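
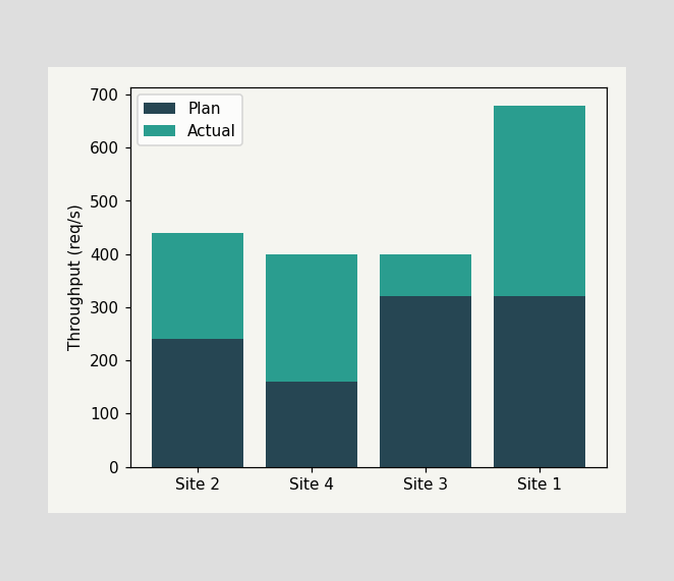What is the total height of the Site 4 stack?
The Site 4 stack's top reaches 400req/s on the y-axis.

400req/s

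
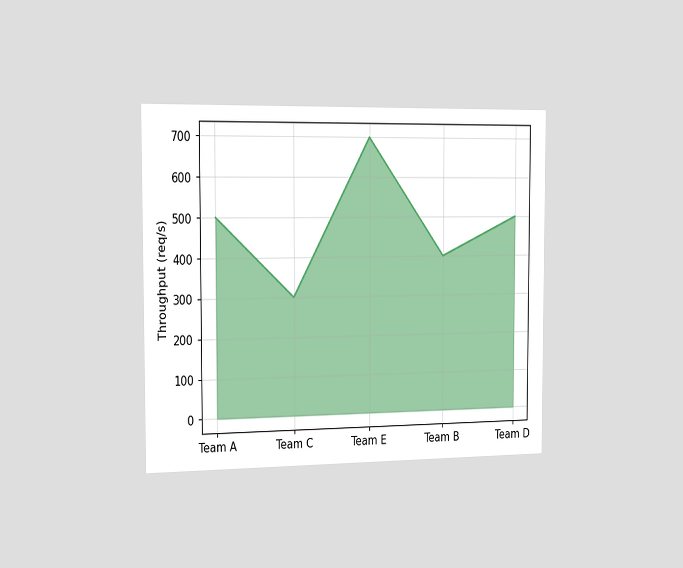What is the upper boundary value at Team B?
400req/s

The chart is viewed slightly from the left. At Team B the upper boundary is at 400req/s.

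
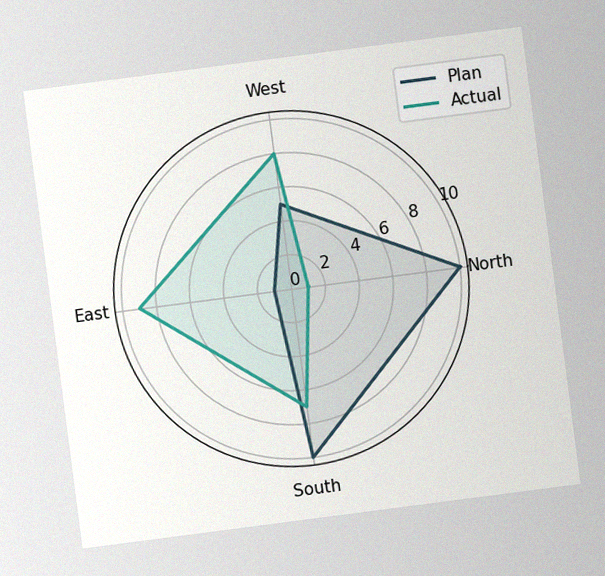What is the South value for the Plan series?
10

The chart is tilted about 7° counter-clockwise, with some photo noise. On the South axis, Plan reaches 10.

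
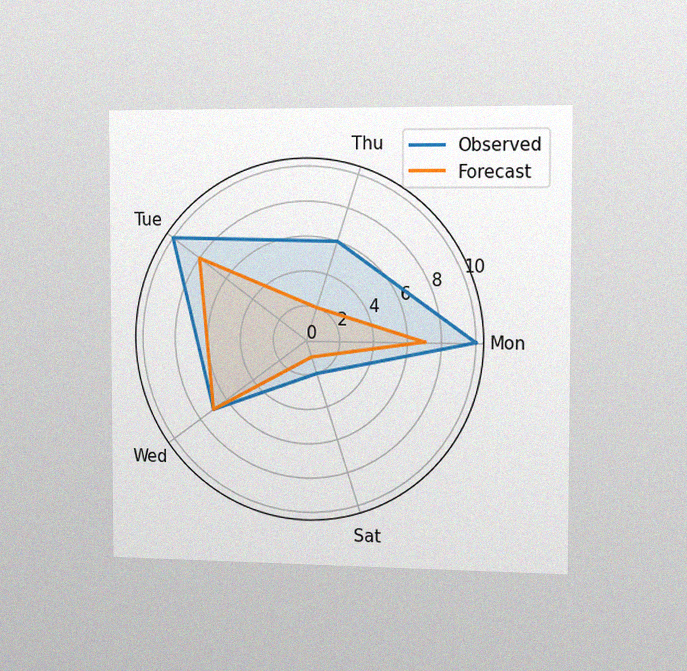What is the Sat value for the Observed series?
2

The chart is viewed slightly from the right, with some photo noise. On the Sat axis, Observed reaches 2.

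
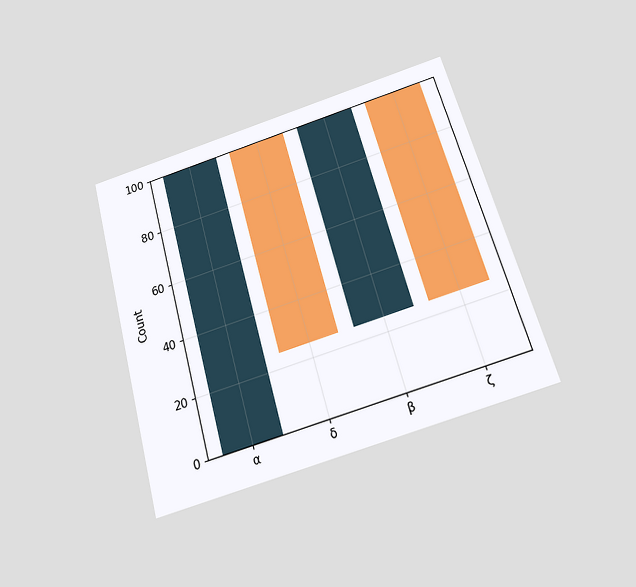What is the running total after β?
The chart is tilted about 16° counter-clockwise and viewed slightly from below. After β the running total reaches 100.

100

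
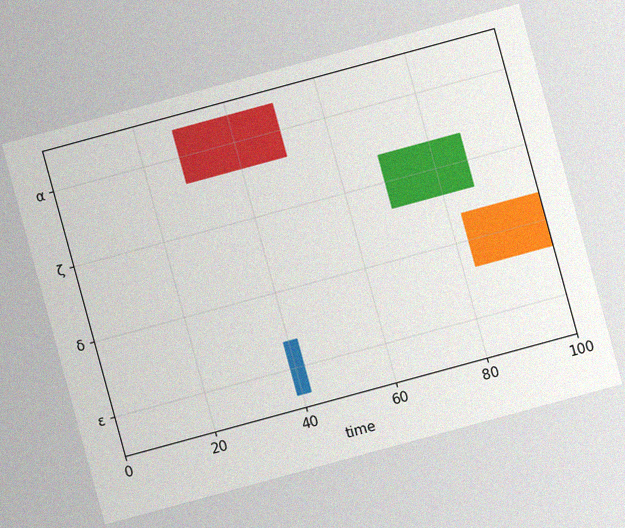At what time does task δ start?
The chart is tilted about 15° counter-clockwise, with some photo noise. The δ bar begins at t=83.

83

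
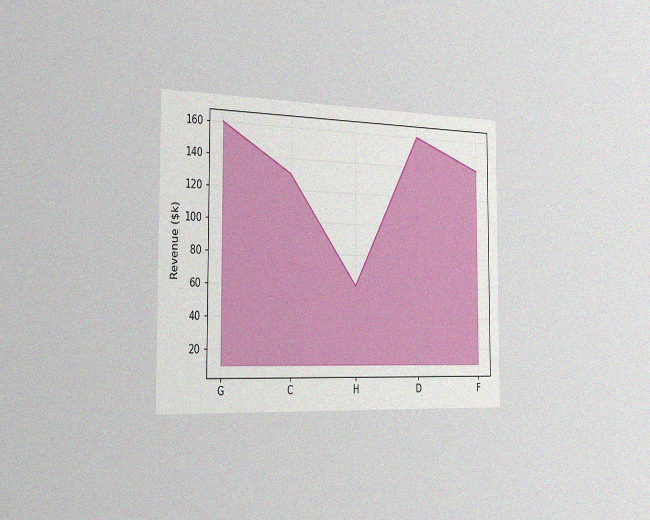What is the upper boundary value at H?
$60k

The chart is viewed slightly from the left, with some photo noise. At H the upper boundary is at $60k.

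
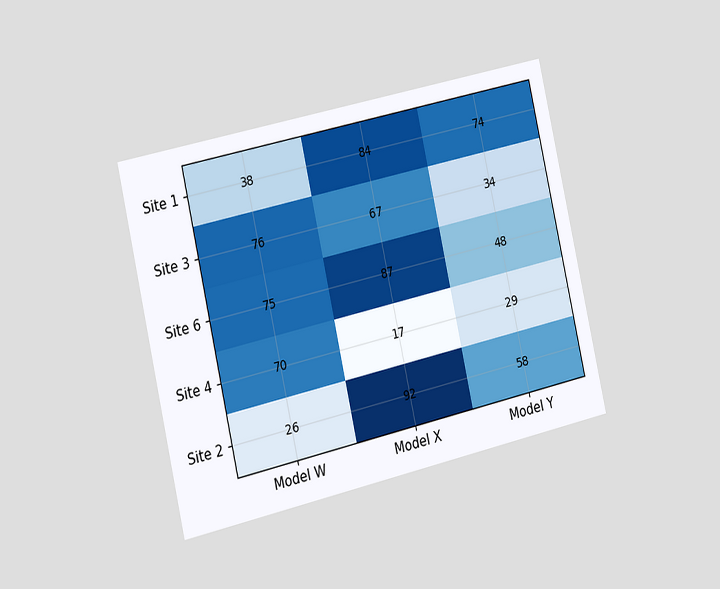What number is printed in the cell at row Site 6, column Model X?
The chart is tilted about 13° counter-clockwise and viewed slightly from the left. The (Site 6, Model X) cell reads 87.

87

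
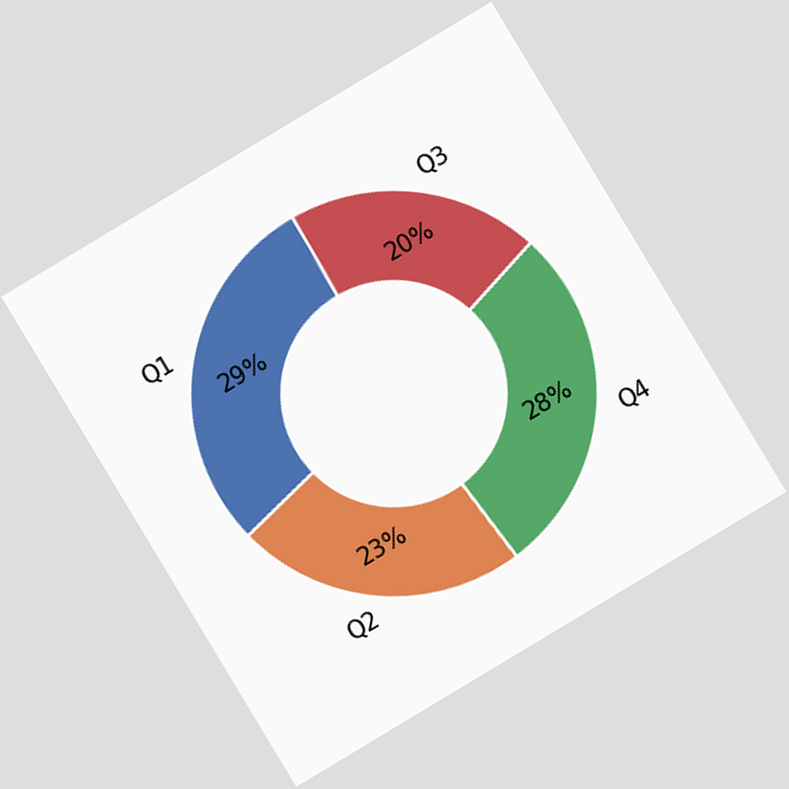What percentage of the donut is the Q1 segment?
29%

The chart is tilted about 31° counter-clockwise. The Q1 segment takes up 29% of the ring.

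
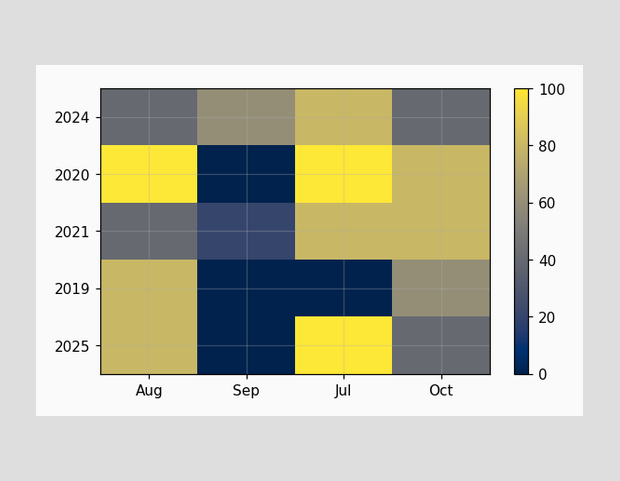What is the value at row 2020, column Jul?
100

Matching cell (2020, Jul) against the colorbar gives 100.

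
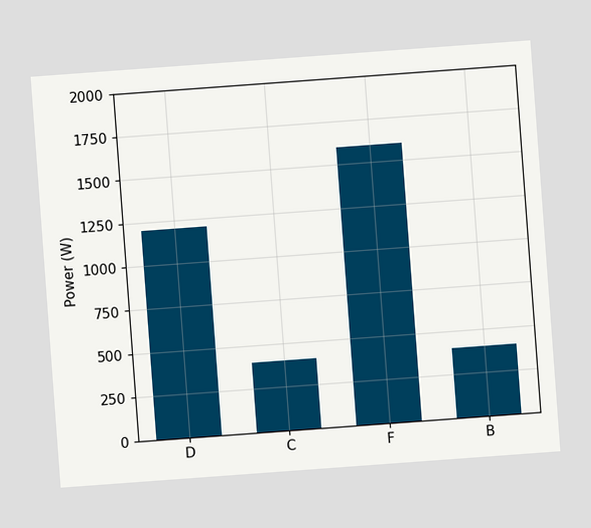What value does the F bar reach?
1600W

The chart is tilted about 4° counter-clockwise. Reading along the chart's y-axis, the F bar reaches 1600W.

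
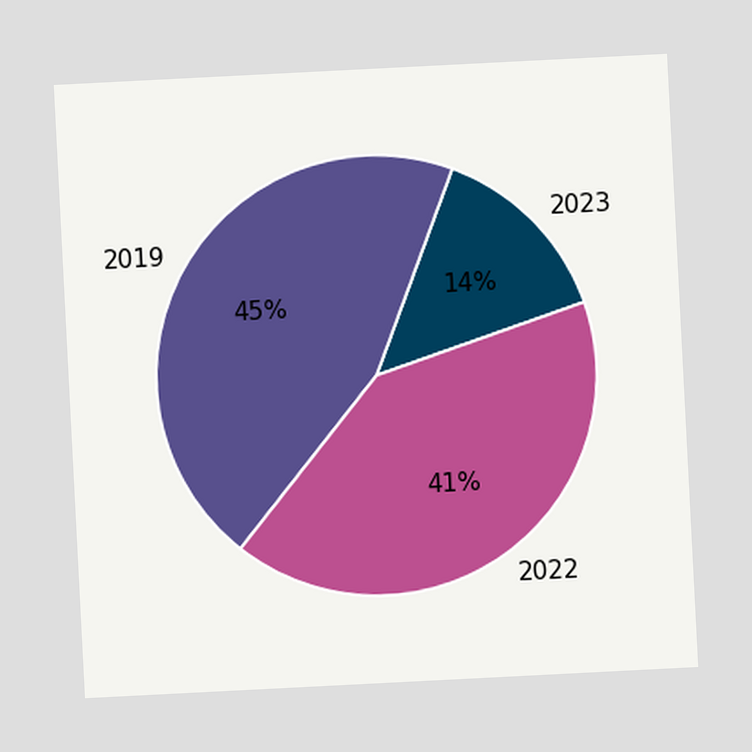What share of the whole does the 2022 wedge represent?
41%

The chart is tilted about 3° counter-clockwise. The 2022 slice takes up 41% of the pie.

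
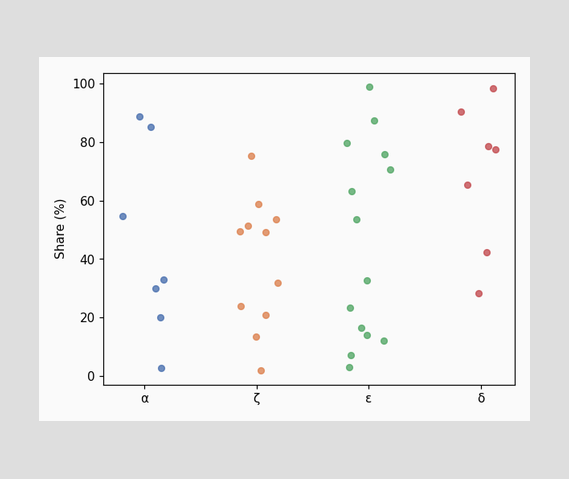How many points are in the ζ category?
11

Counting the markers in the ζ column gives 11.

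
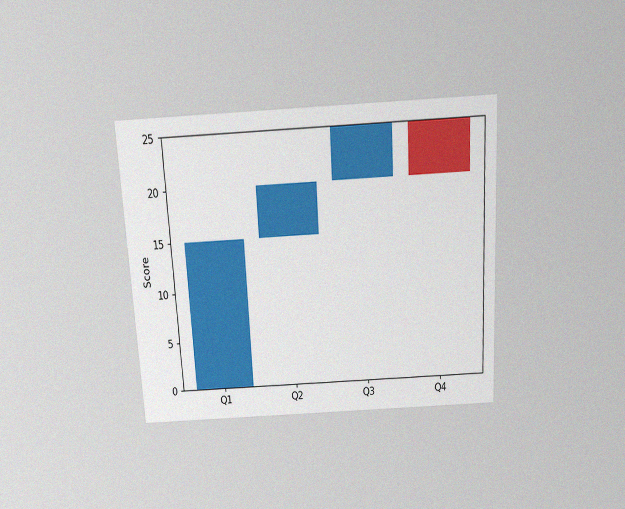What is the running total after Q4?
20

The chart is tilted about 3° counter-clockwise and viewed slightly from above, with some photo noise. After Q4 the running total reaches 20.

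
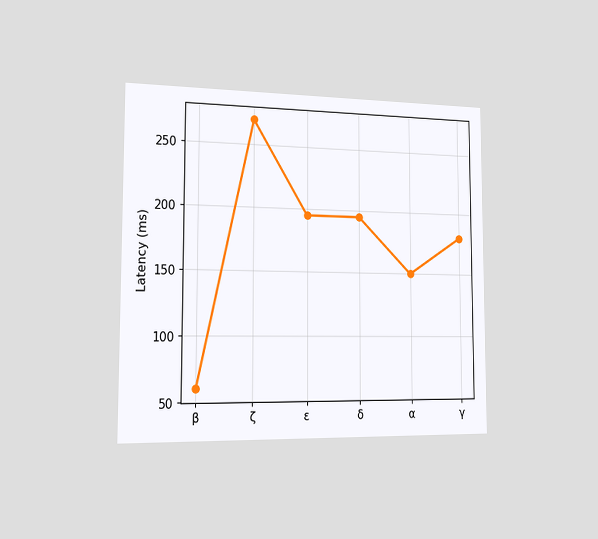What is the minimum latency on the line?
The chart is viewed slightly from the left. The lowest point is at β, and reading across to the y-axis gives 60ms.

60ms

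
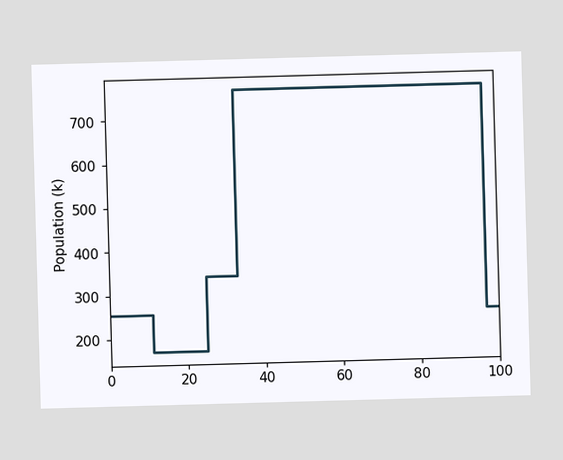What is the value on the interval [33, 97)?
On [33, 97) the step sits at 765k.

765k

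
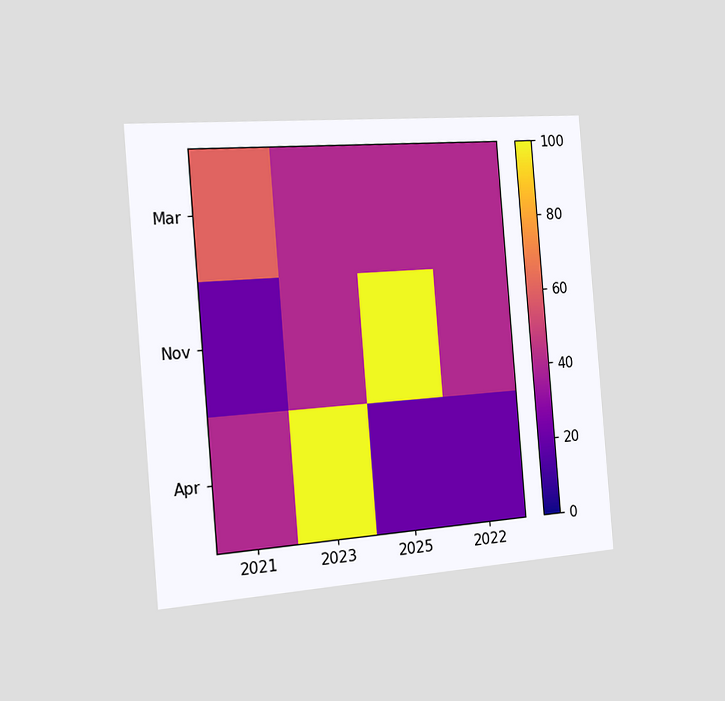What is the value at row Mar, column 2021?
60

The chart is tilted about 5° counter-clockwise and viewed slightly from the left. Matching cell (Mar, 2021) against the colorbar gives 60.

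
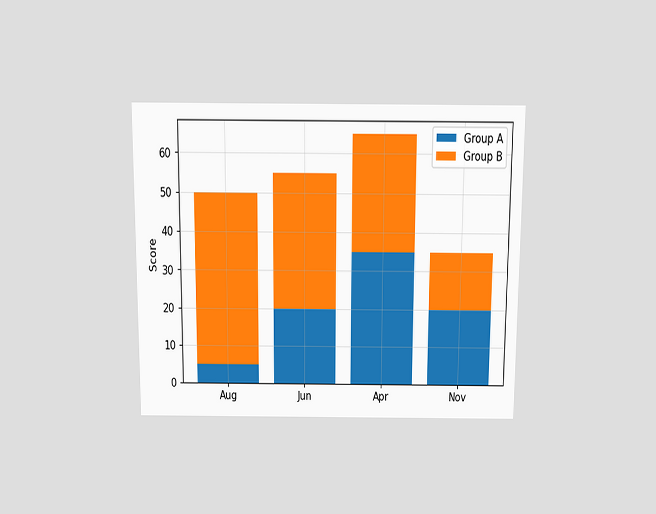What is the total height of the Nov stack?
The chart is viewed slightly from above. The Nov stack's top reaches 35 on the y-axis.

35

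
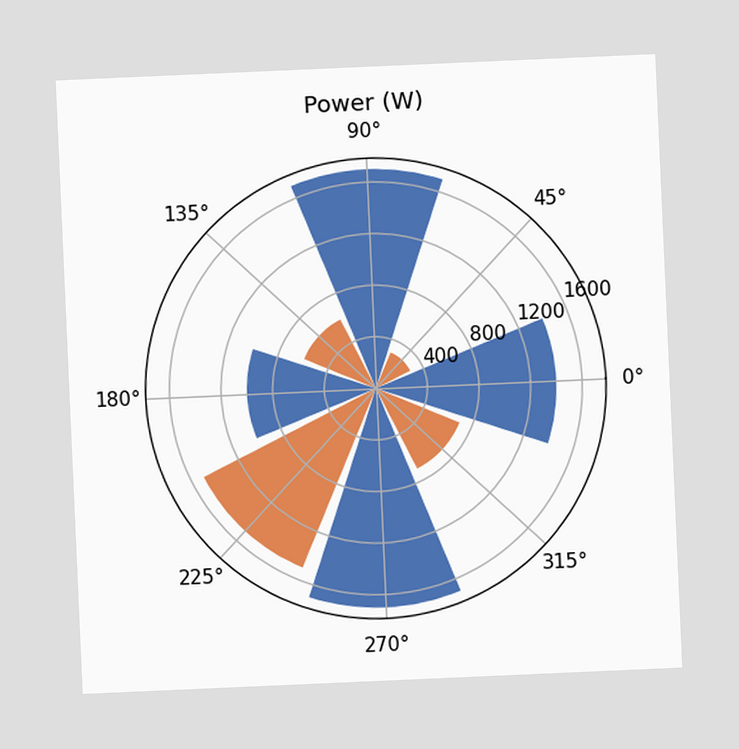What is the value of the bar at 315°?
700W

The chart is tilted about 3° counter-clockwise. The bar at 315° reaches 700W on the radial axis.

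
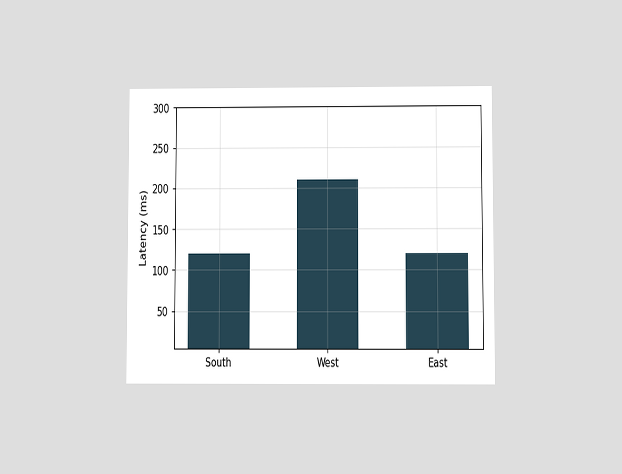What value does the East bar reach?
The chart is viewed at a slight angle. Reading along the chart's y-axis, the East bar reaches 120ms.

120ms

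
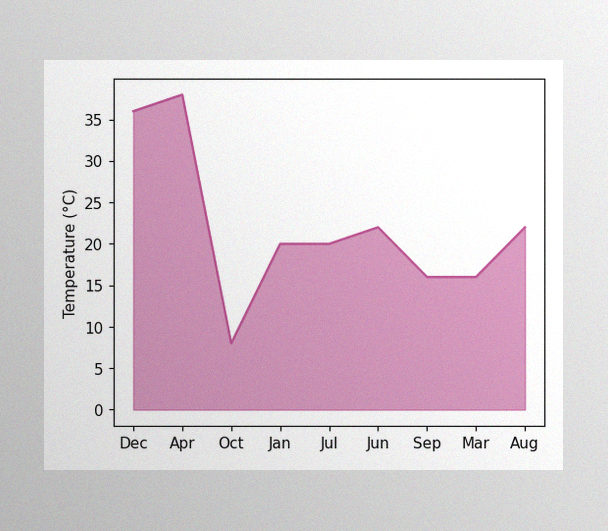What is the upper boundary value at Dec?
The image has some photo noise and uneven lighting. At Dec the upper boundary is at 36°C.

36°C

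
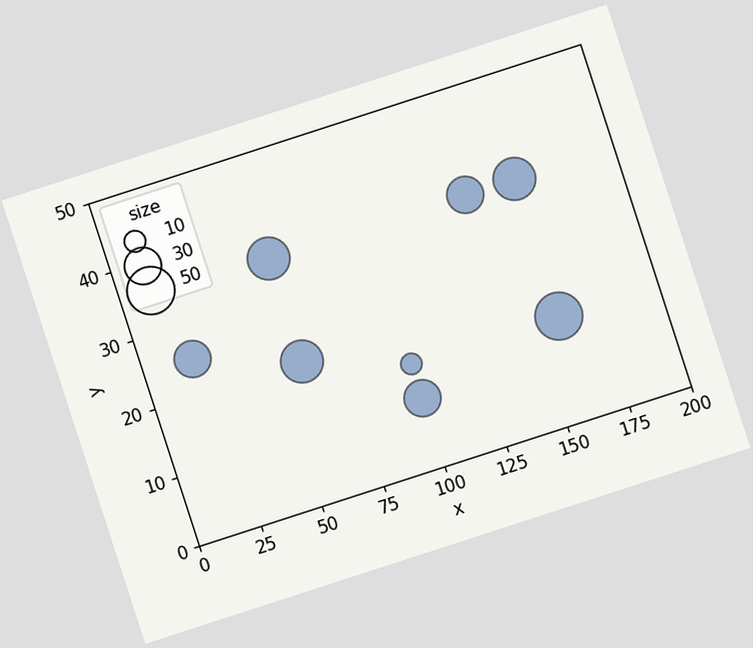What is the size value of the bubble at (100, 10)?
The chart is tilted about 18° counter-clockwise. Matching the bubble at (100, 10) against the size legend gives 30.

30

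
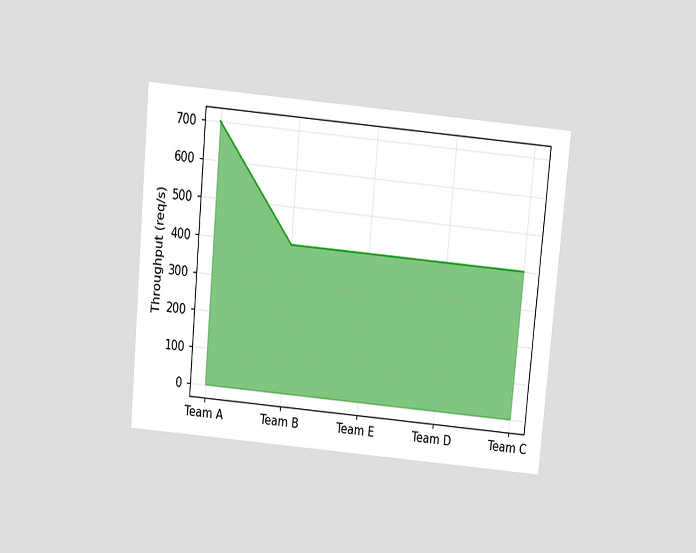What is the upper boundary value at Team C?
The chart is tilted about 5° clockwise and viewed slightly from above. At Team C the upper boundary is at 400req/s.

400req/s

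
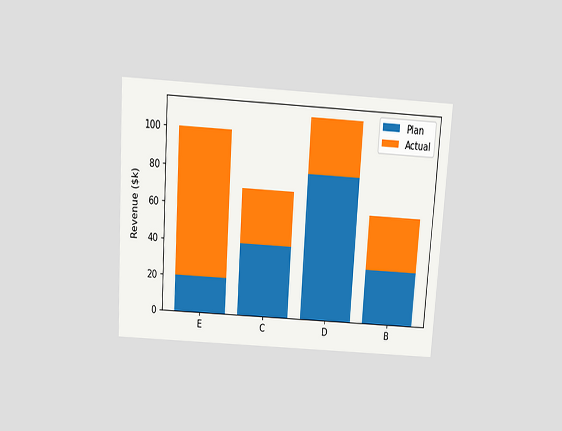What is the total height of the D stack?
The chart is tilted about 4° clockwise and viewed slightly from above. The D stack's top reaches $110k on the y-axis.

$110k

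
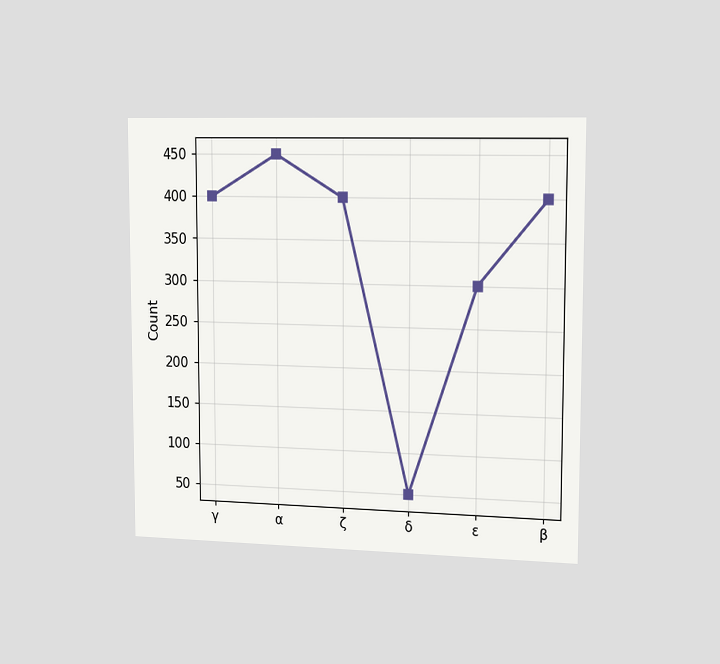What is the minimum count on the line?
50

The chart is viewed slightly from the right. The lowest point is at δ, and reading across to the y-axis gives 50.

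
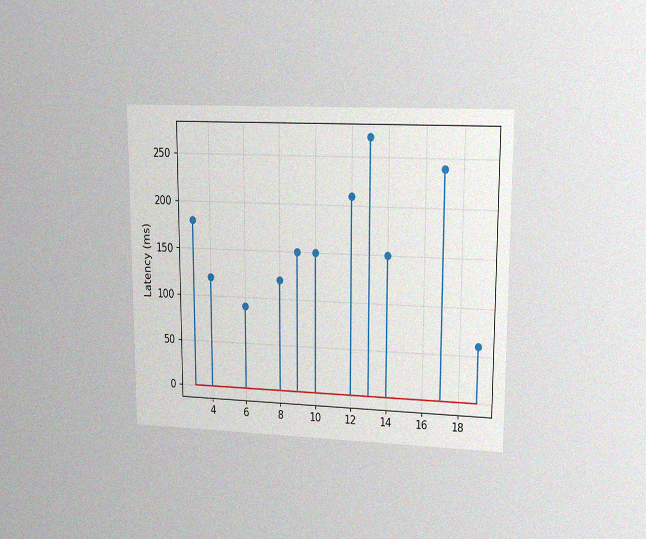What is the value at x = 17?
240ms

The chart is viewed at a slight angle, with some photo noise. The stem at x=17 reaches 240ms.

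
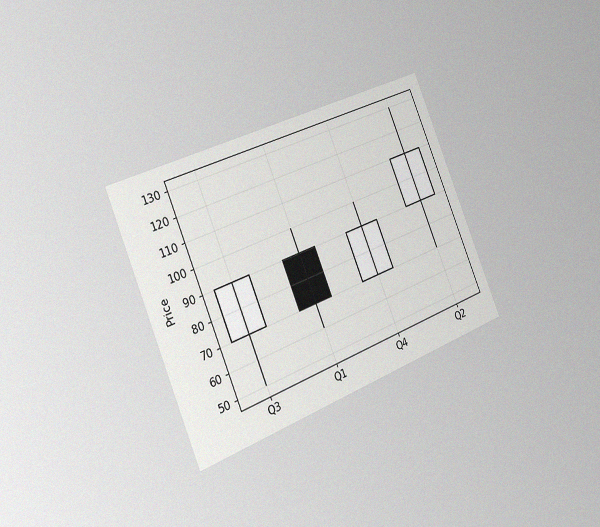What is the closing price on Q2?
110

The chart is tilted about 22° counter-clockwise and viewed slightly from the left, with some photo noise. The Q2 candle closes at 110.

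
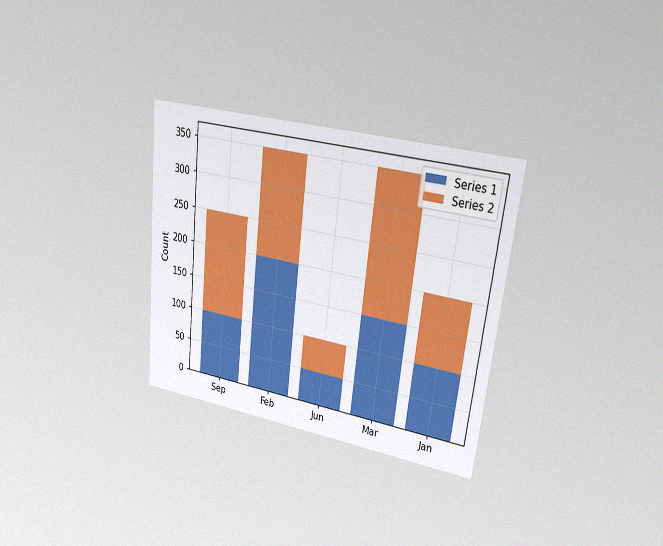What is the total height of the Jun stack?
100

The chart is tilted about 6° clockwise and viewed at a slight angle, with some photo noise. The Jun stack's top reaches 100 on the y-axis.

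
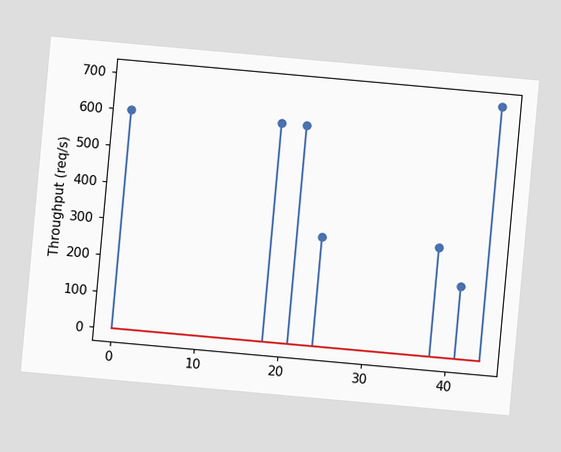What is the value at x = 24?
300req/s

The chart is tilted about 5° clockwise. The stem at x=24 reaches 300req/s.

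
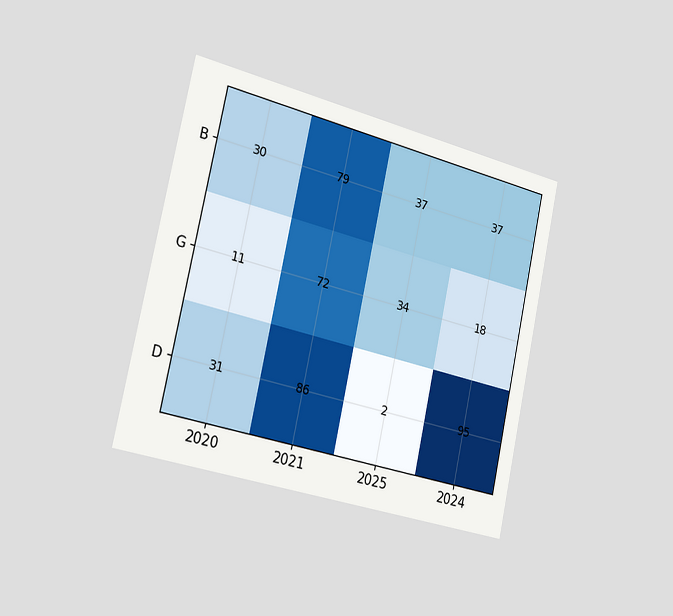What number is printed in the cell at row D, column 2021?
86

The chart is tilted about 12° clockwise and viewed slightly from the left. The (D, 2021) cell reads 86.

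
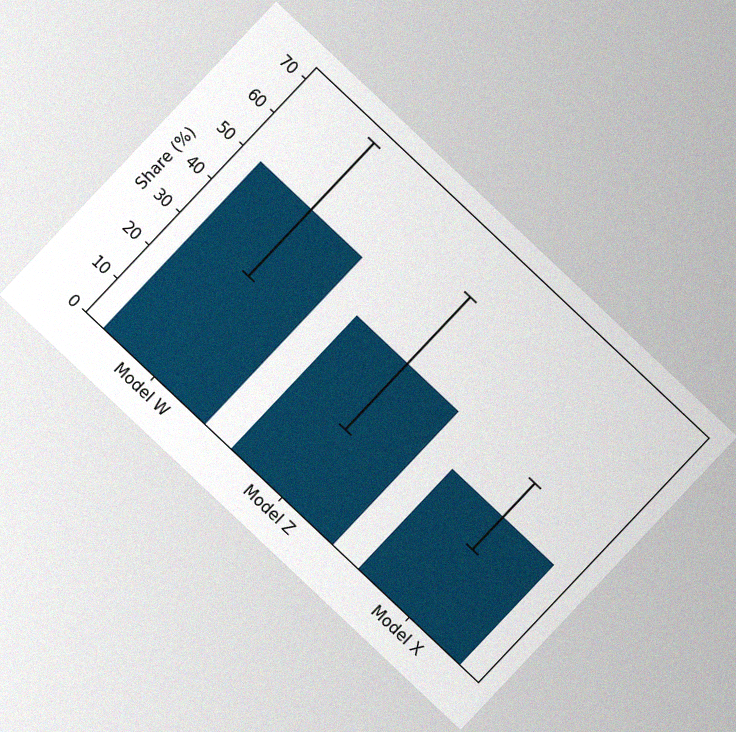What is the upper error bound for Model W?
The chart is tilted about 43° clockwise, with some photo noise. The Model W bar's upper whisker reaches 70%.

70%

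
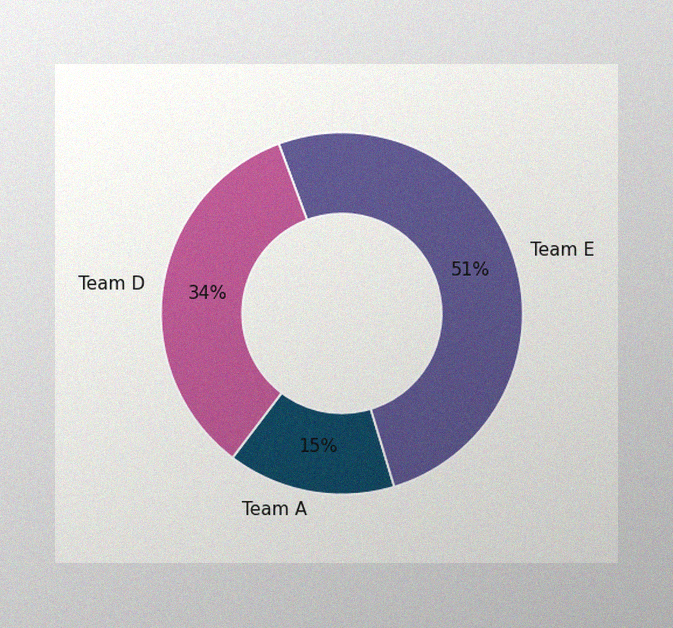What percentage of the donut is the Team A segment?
The image has some photo noise and uneven lighting. The Team A segment takes up 15% of the ring.

15%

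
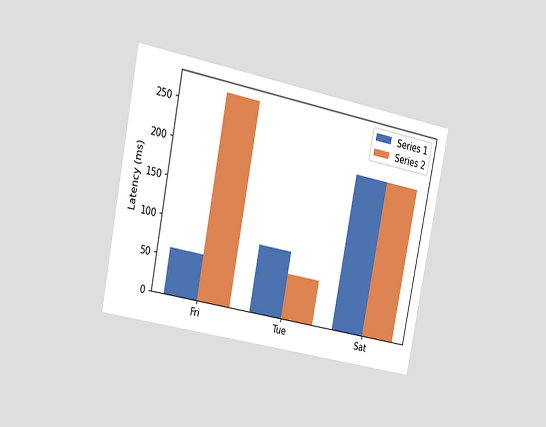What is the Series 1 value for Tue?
90ms

The chart is tilted about 11° clockwise and viewed at a slight angle. The Series 1 bar at Tue reaches 90ms on the y-axis.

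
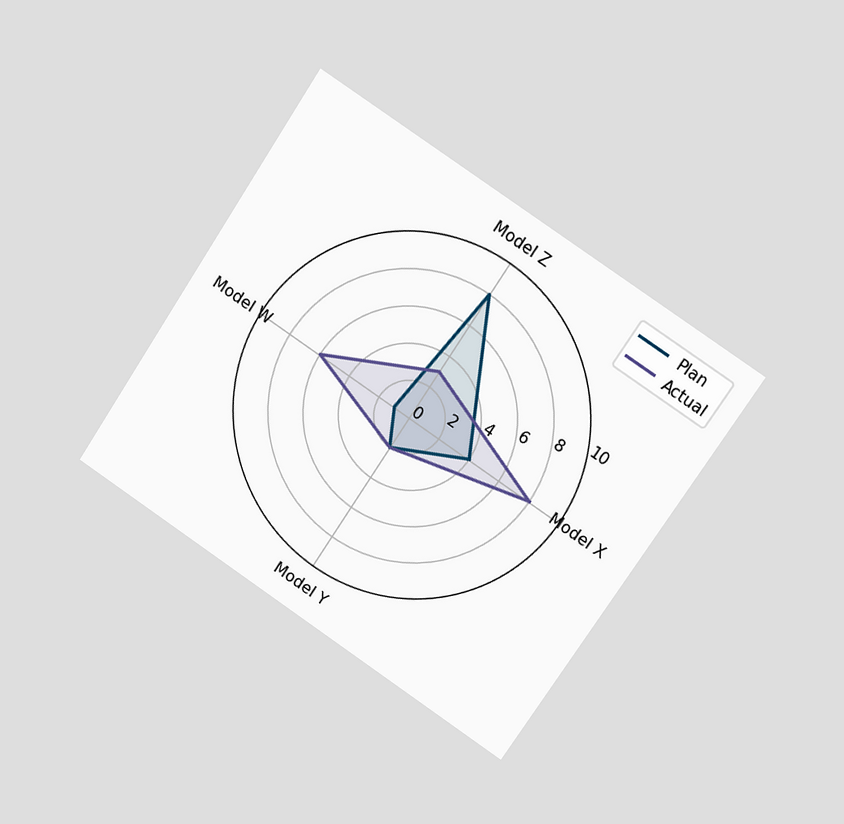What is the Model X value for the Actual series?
The chart is tilted about 33° clockwise and viewed at a slight angle. On the Model X axis, Actual reaches 8.

8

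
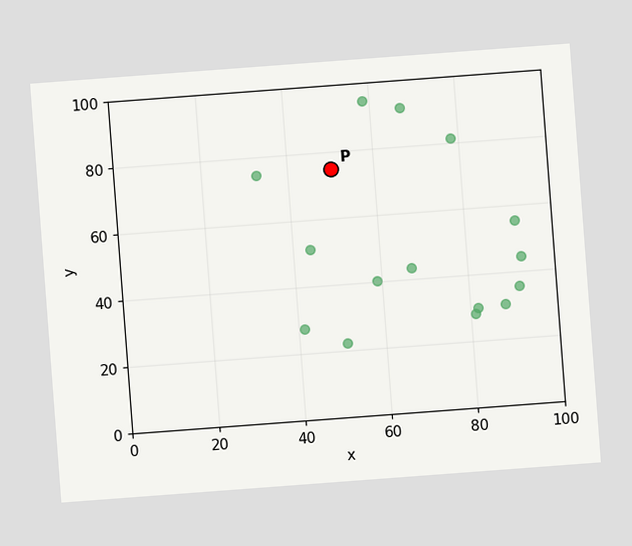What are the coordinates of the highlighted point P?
(50, 75)

The chart is tilted about 4° counter-clockwise. Following the gridlines from P to each axis, P sits at (50, 75).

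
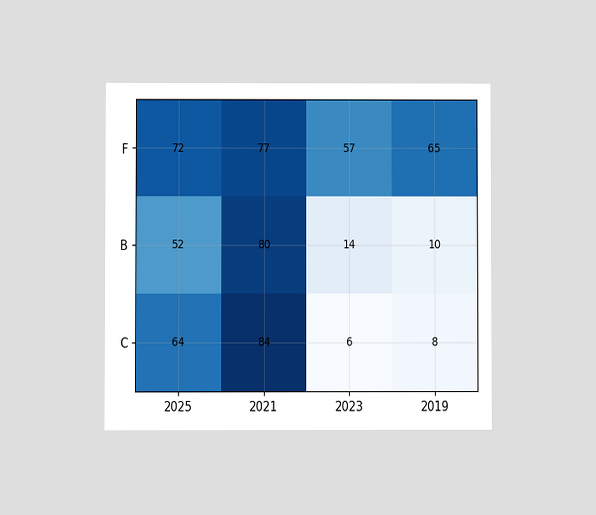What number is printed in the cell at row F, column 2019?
The chart is viewed at a slight angle. The (F, 2019) cell reads 65.

65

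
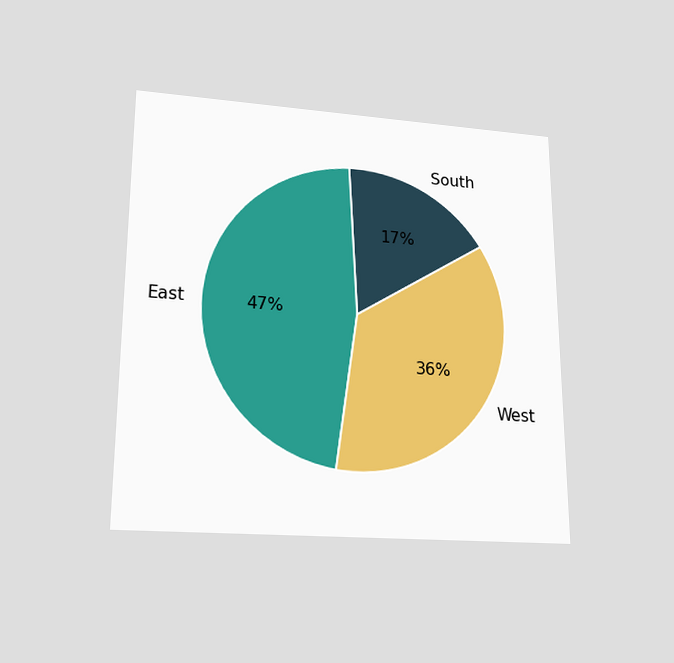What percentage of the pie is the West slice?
The chart is viewed slightly from below. The West slice takes up 36% of the pie.

36%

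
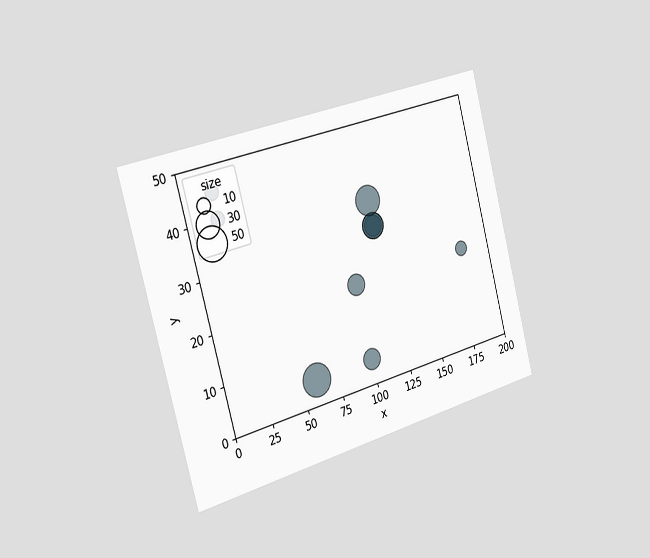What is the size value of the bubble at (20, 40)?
10

The chart is tilted about 15° counter-clockwise and viewed slightly from the left. Matching the bubble at (20, 40) against the size legend gives 10.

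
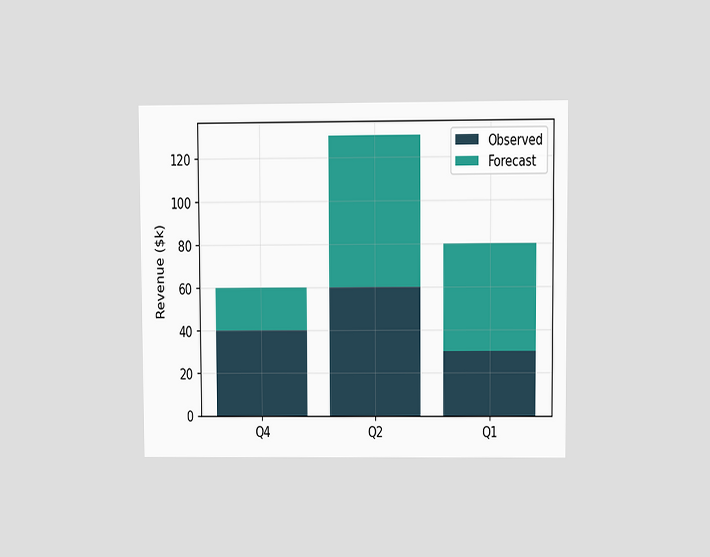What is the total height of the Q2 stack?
The chart is viewed at a slight angle. The Q2 stack's top reaches $130k on the y-axis.

$130k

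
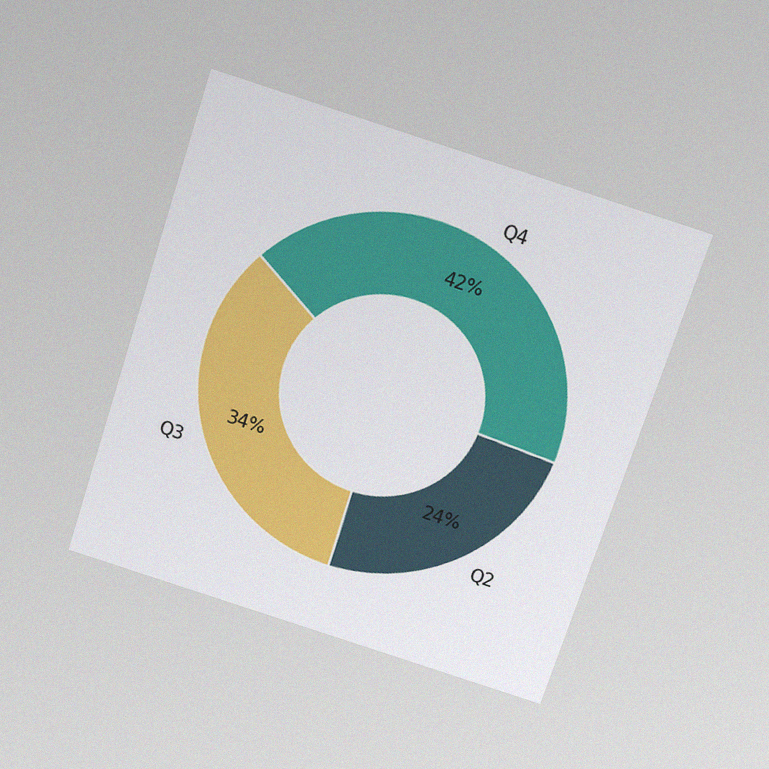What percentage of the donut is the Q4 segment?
42%

The chart is tilted about 18° clockwise and viewed slightly from above, with some photo noise. The Q4 segment takes up 42% of the ring.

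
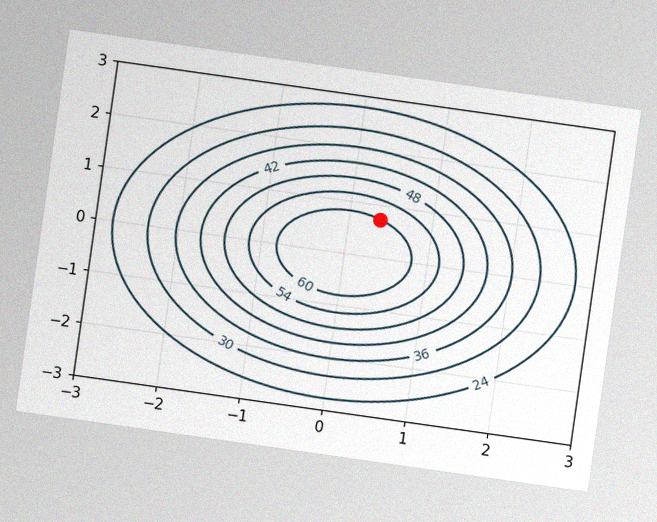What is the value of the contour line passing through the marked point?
60

The chart is tilted about 8° clockwise, with some photo noise. The marked point sits on the contour labelled 60.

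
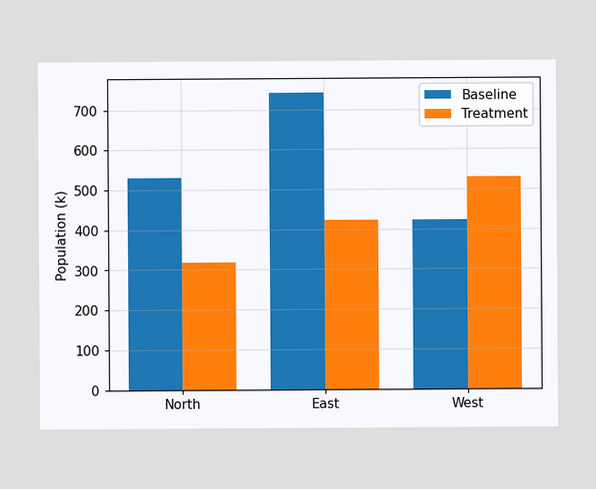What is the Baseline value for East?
The Baseline bar at East reaches 742k on the y-axis.

742k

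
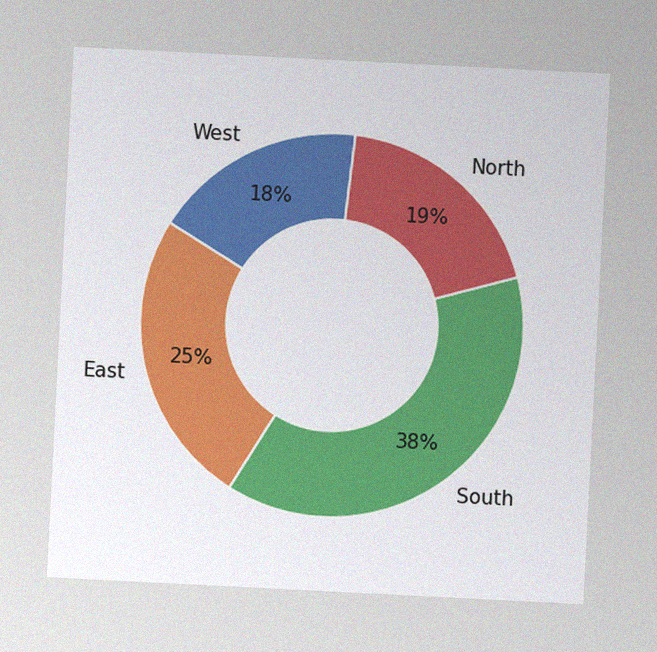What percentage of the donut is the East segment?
The chart is tilted about 3° clockwise, with some photo noise. The East segment takes up 25% of the ring.

25%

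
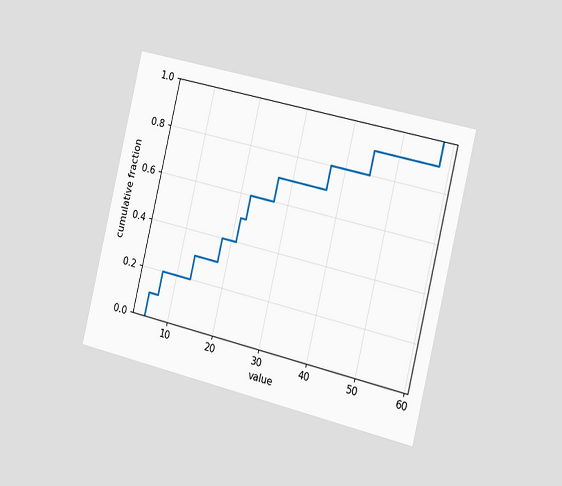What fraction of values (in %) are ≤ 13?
The chart is tilted about 13° clockwise and viewed slightly from the right. At x=13 the ECDF step is at 30%.

30%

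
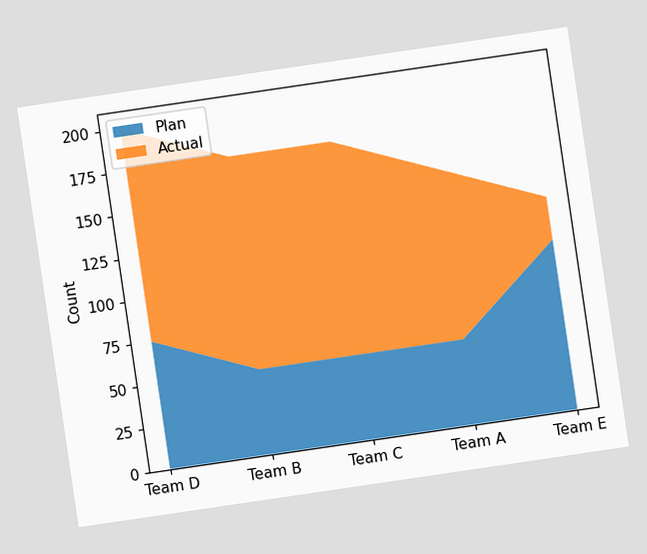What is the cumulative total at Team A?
The chart is tilted about 8° counter-clockwise. The stacked total at Team A reaches 150.

150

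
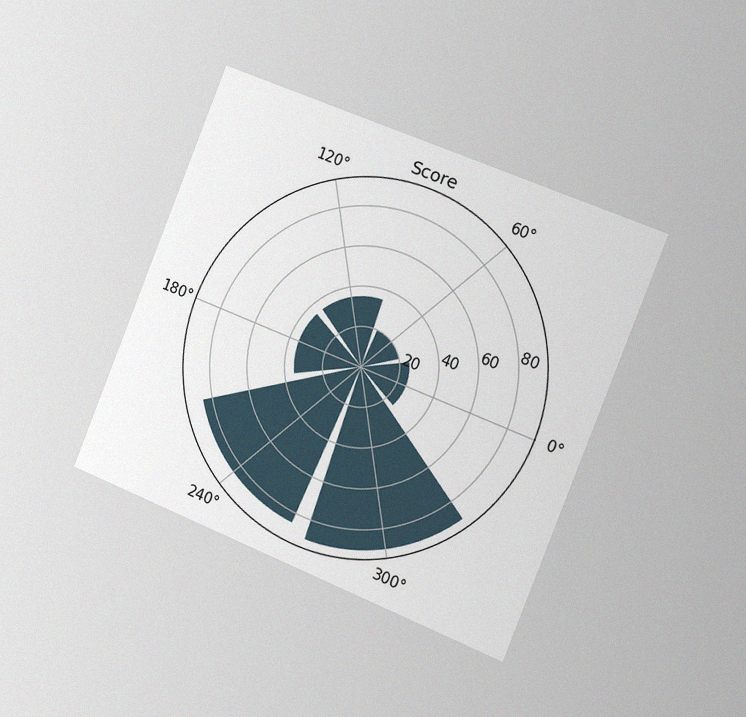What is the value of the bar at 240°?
The chart is tilted about 22° clockwise and viewed slightly from the right, with some photo noise. The bar at 240° reaches 85 on the radial axis.

85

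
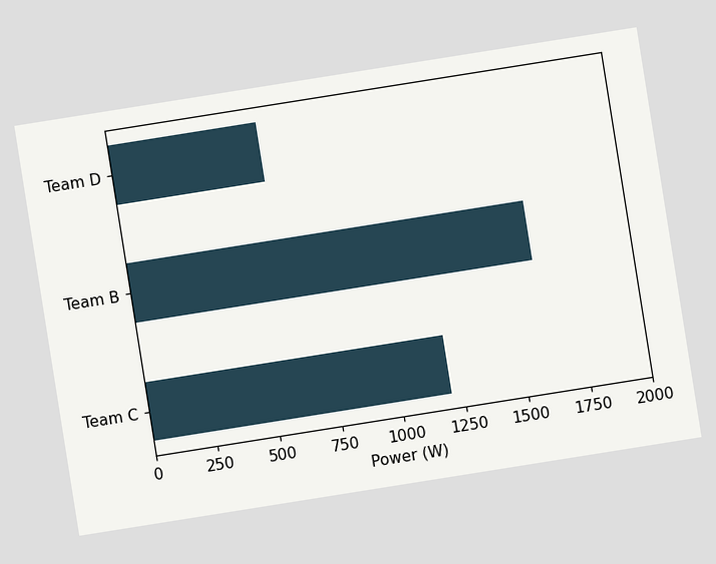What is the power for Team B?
The chart is tilted about 9° counter-clockwise. Reading along the chart's x-axis, the Team B bar reaches 1600W.

1600W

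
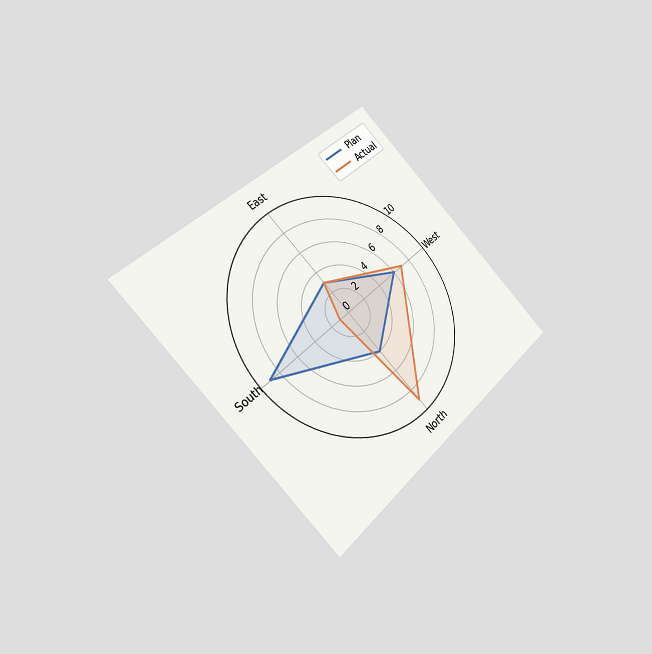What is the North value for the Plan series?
The chart is tilted about 45° counter-clockwise and viewed slightly from the left. On the North axis, Plan reaches 4.

4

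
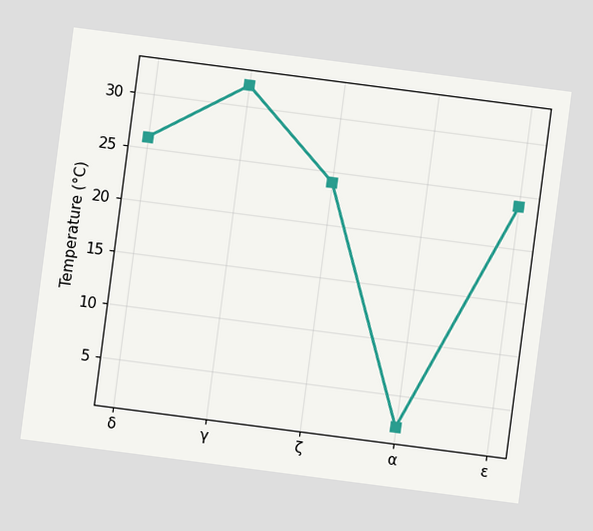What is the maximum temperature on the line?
The chart is tilted about 7° clockwise. The highest point is at γ, and reading across to the y-axis gives 32°C.

32°C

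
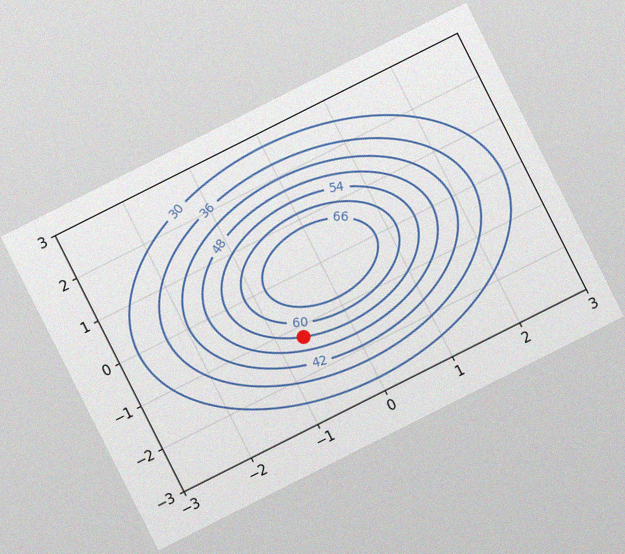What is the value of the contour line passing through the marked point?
54

The chart is tilted about 27° counter-clockwise, with some photo noise. The marked point sits on the contour labelled 54.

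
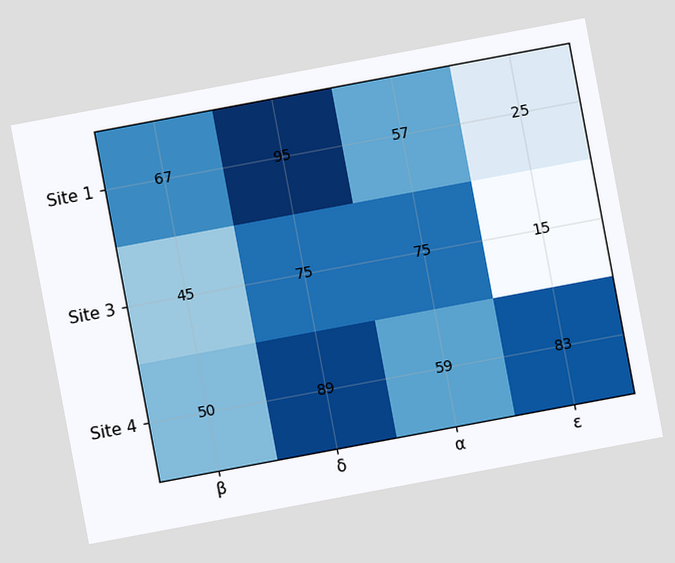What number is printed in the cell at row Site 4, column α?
59

The chart is tilted about 11° counter-clockwise. The (Site 4, α) cell reads 59.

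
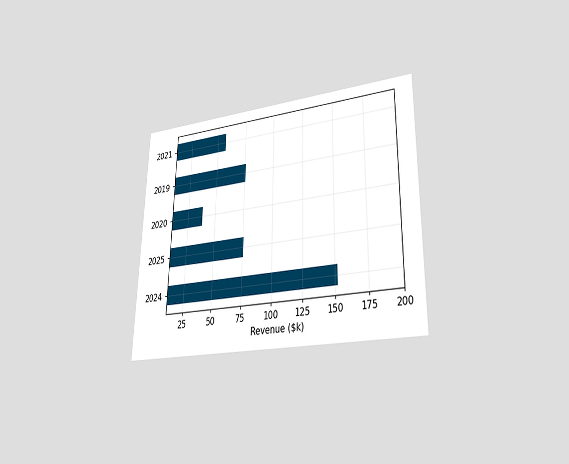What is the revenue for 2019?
The chart is viewed at a slight angle. Reading along the chart's x-axis, the 2019 bar reaches $76k.

$76k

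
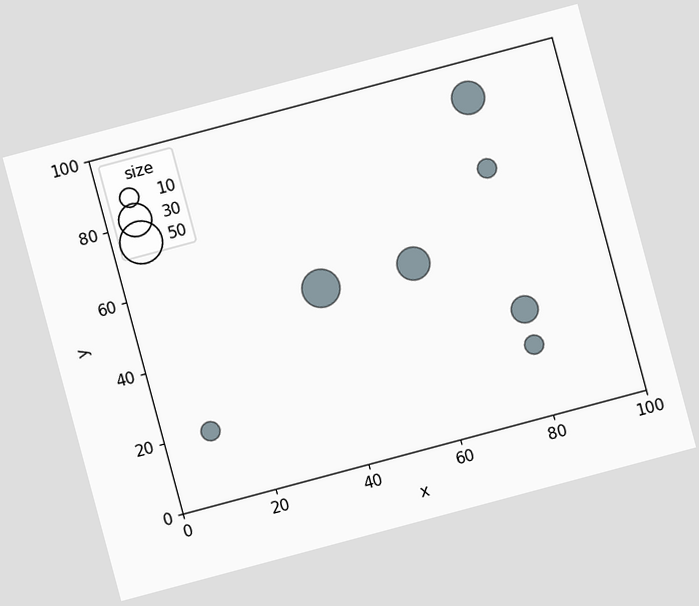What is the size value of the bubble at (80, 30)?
20

The chart is tilted about 15° counter-clockwise. Matching the bubble at (80, 30) against the size legend gives 20.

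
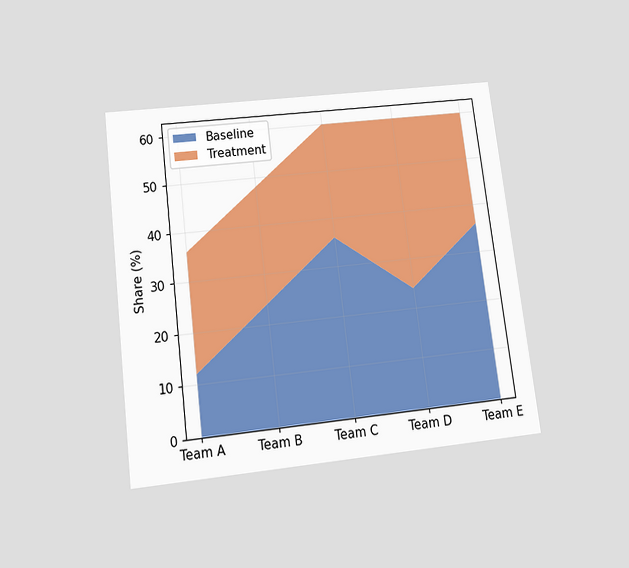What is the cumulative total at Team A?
36%

The chart is tilted about 7° counter-clockwise and viewed slightly from below. The stacked total at Team A reaches 36%.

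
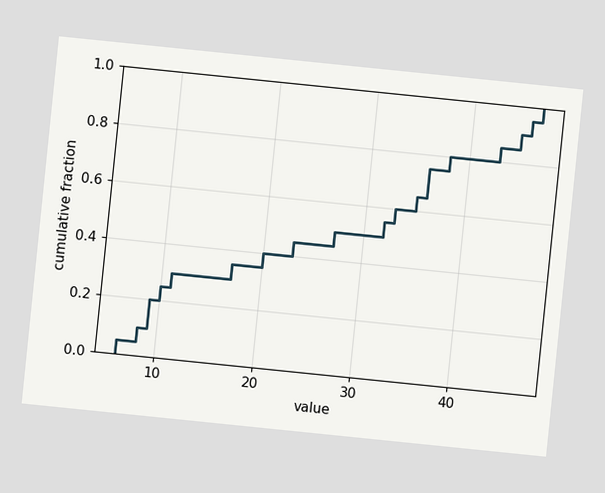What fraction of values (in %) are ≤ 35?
The chart is tilted about 6° clockwise. At x=35 the ECDF step is at 65%.

65%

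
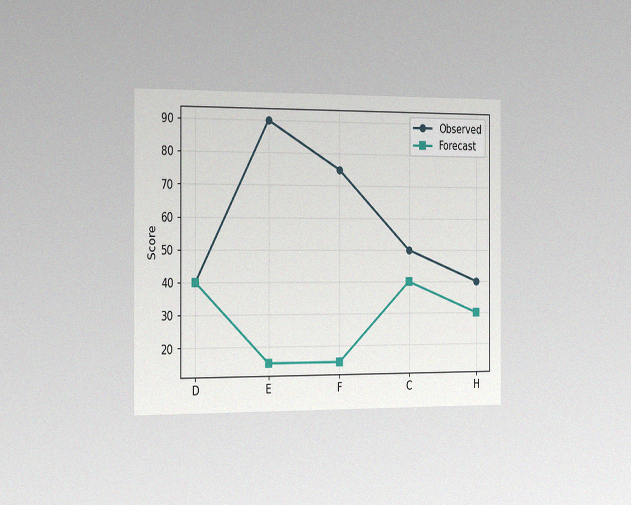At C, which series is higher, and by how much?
The chart is viewed slightly from the left, with some photo noise. At C, Observed sits above the other line by 10.

Observed, by 10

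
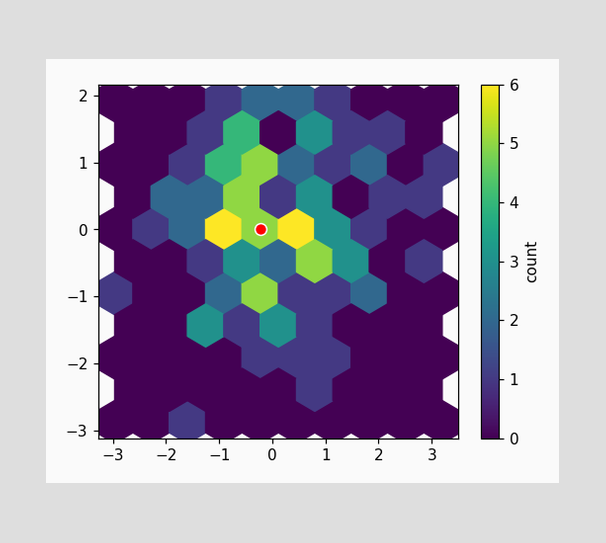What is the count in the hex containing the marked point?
The marked hex reads 5 on the colorbar.

5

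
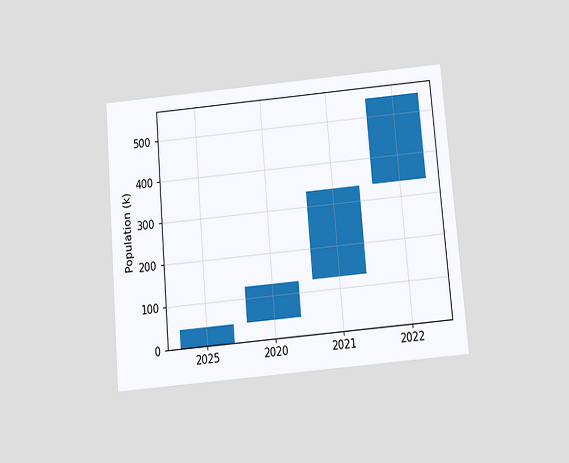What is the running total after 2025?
42k

The chart is tilted about 5° counter-clockwise and viewed slightly from below. After 2025 the running total reaches 42k.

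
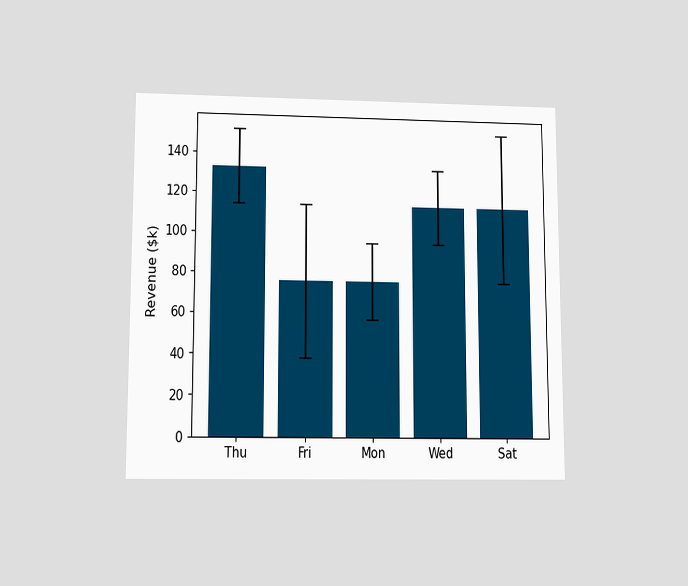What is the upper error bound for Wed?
The chart is viewed slightly from below. The Wed bar's upper whisker reaches $133k.

$133k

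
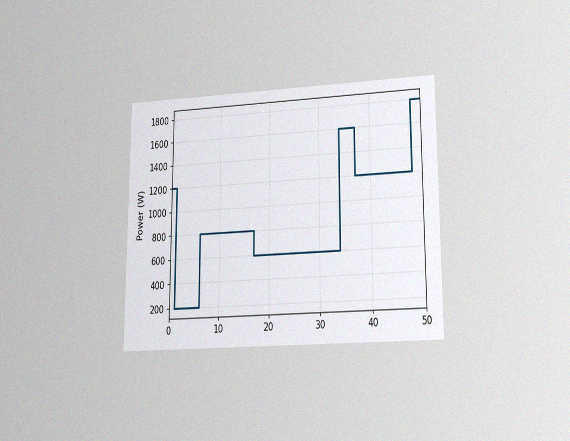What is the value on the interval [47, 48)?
The chart is viewed at a slight angle, with some photo noise. On [47, 48) the step sits at 1200W.

1200W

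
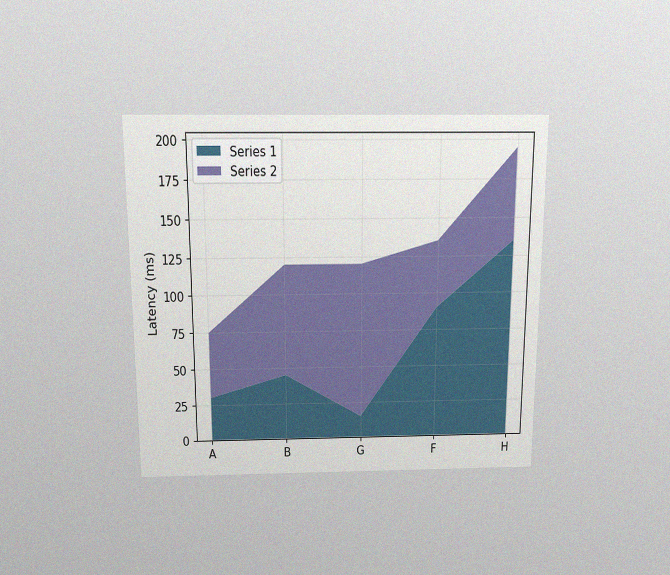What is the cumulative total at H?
195ms

The chart is viewed slightly from above, with some photo noise. The stacked total at H reaches 195ms.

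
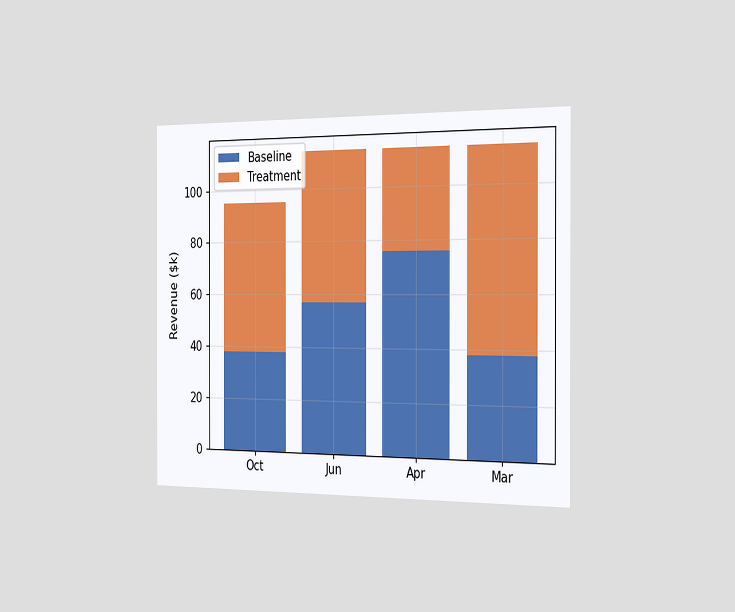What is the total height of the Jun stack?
$114k

The chart is viewed slightly from the right. The Jun stack's top reaches $114k on the y-axis.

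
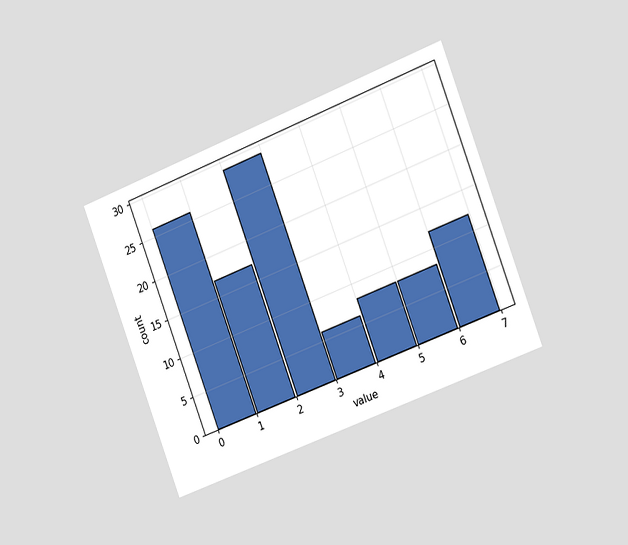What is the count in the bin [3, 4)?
The chart is tilted about 21° counter-clockwise and viewed slightly from the right. The [3, 4) bin has height 6.

6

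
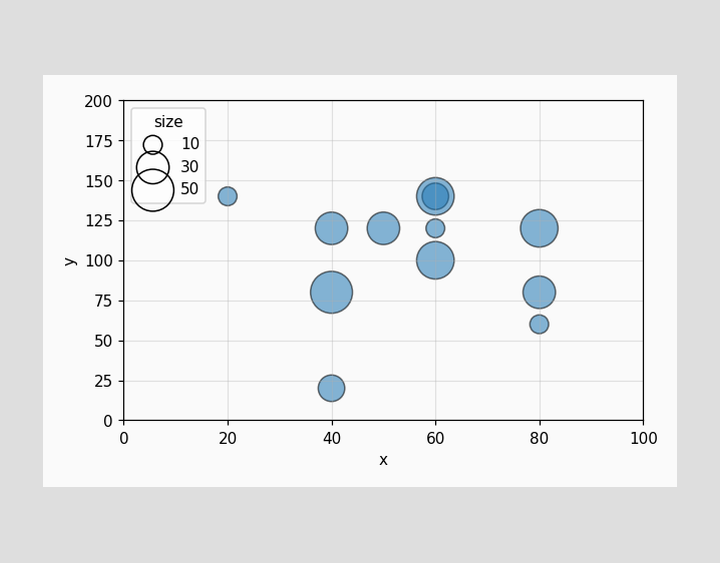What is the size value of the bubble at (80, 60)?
10

Matching the bubble at (80, 60) against the size legend gives 10.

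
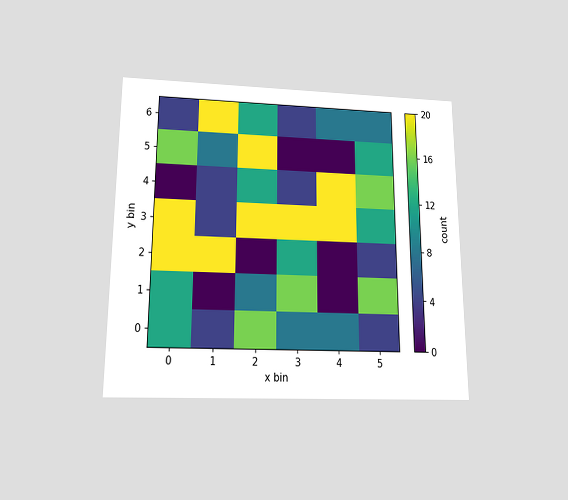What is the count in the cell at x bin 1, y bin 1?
The chart is viewed slightly from below. Matching the cell (1, 1) against the colorbar gives 0.

0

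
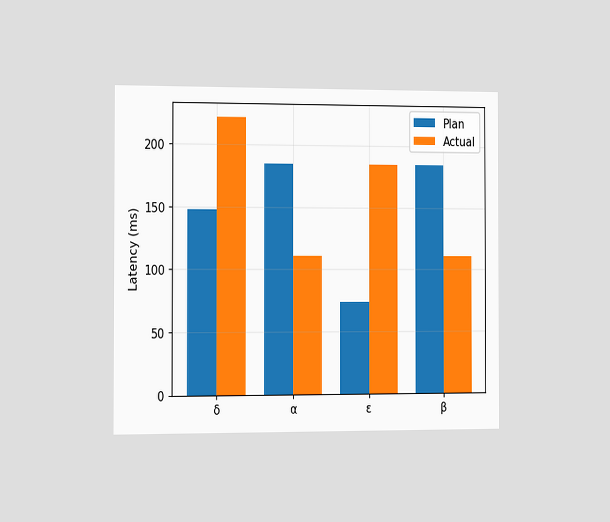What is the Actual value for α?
111ms

The chart is viewed slightly from the left. The Actual bar at α reaches 111ms on the y-axis.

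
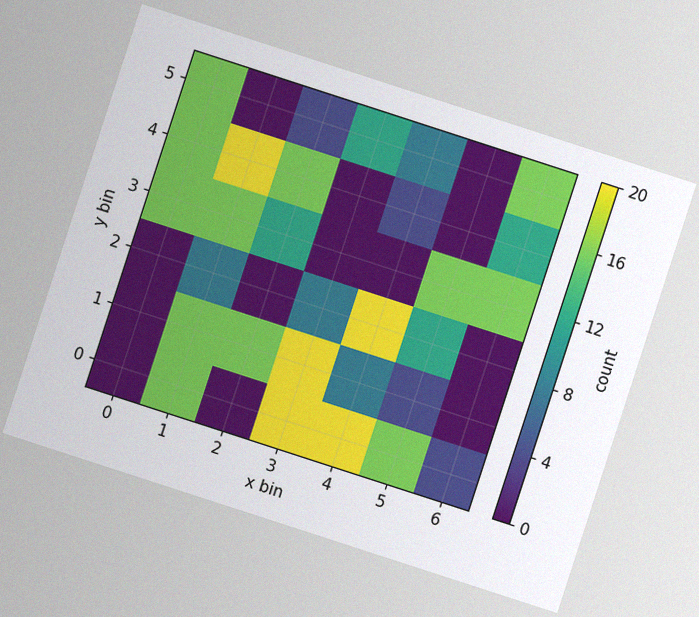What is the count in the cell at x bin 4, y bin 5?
The chart is tilted about 18° clockwise, with some photo noise. Matching the cell (4, 5) against the colorbar gives 8.

8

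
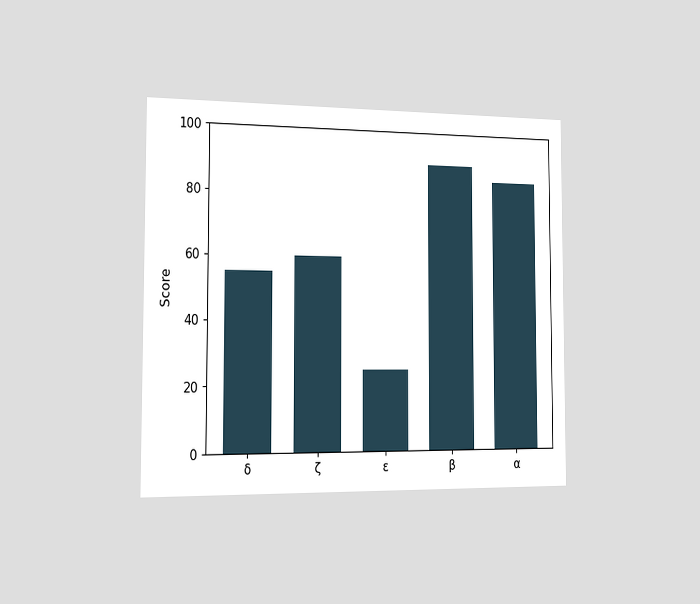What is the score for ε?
25

The chart is viewed slightly from the left. Reading along the chart's y-axis, the ε bar reaches 25.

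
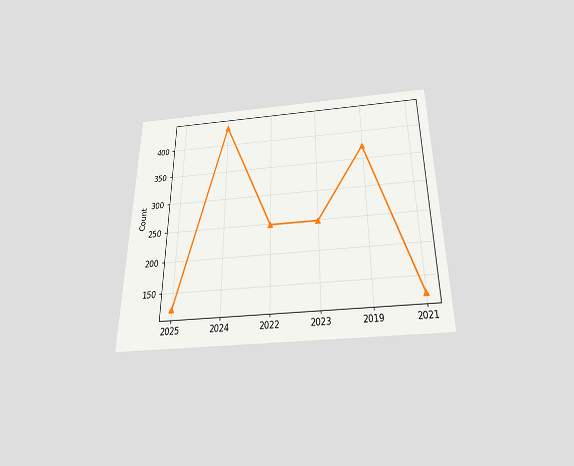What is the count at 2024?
434

The chart is viewed slightly from below. At 2024, the line is at 434.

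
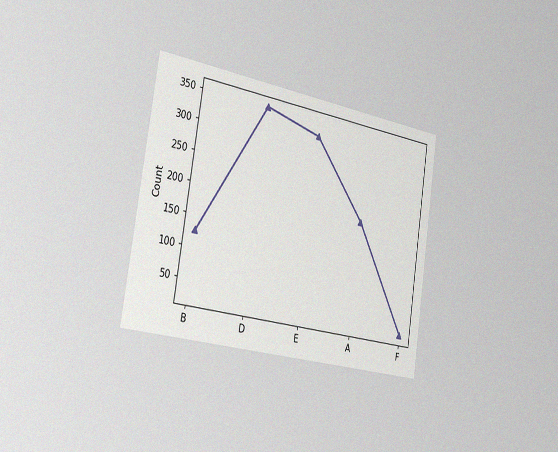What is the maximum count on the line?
The chart is tilted about 9° clockwise and viewed slightly from the left, with some photo noise. The highest point is at D, and reading across to the y-axis gives 350.

350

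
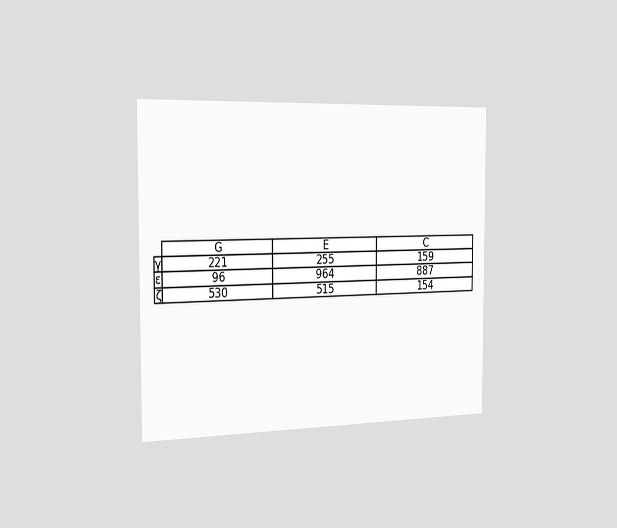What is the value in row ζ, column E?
515

The chart is viewed slightly from the left. The (ζ, E) cell reads 515.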